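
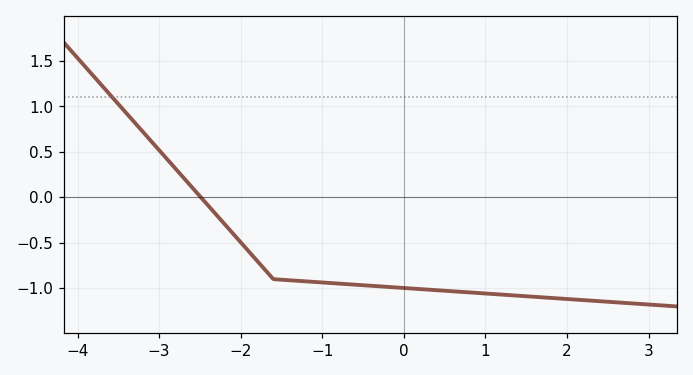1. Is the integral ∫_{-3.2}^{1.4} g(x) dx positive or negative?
negative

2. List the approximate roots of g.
-2.49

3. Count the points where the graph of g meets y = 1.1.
1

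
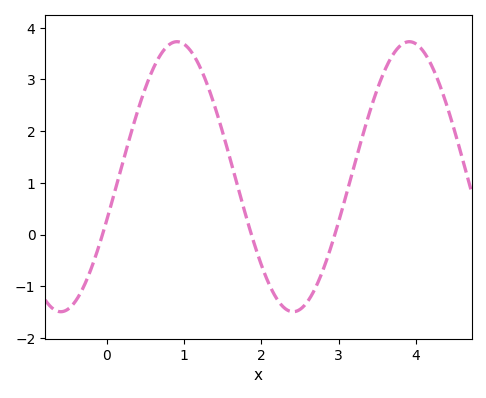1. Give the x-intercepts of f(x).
-0.1, 1.9, 3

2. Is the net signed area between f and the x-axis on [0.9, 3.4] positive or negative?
positive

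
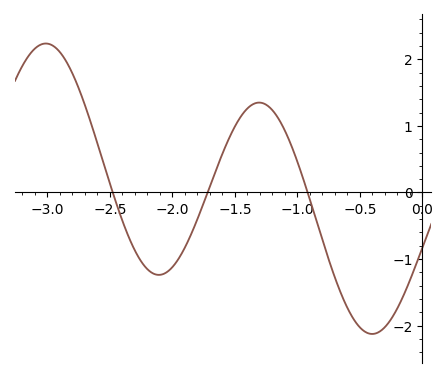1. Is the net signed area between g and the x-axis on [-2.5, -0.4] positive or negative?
negative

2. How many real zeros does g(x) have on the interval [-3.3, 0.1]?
3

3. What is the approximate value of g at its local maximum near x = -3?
2.24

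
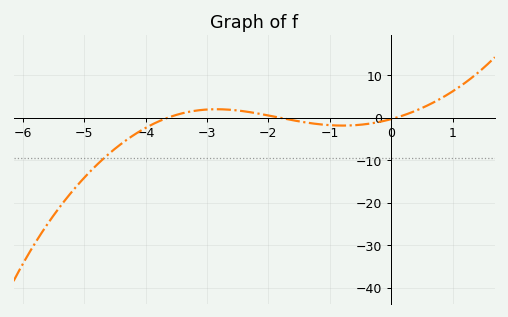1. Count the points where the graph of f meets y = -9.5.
1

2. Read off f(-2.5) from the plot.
2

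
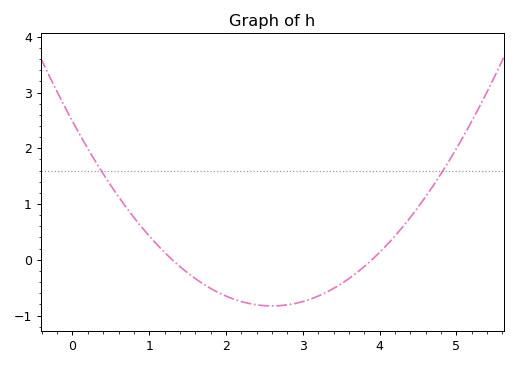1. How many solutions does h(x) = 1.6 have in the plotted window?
2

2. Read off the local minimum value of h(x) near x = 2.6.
-0.8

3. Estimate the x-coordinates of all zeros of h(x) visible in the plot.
1.3, 3.9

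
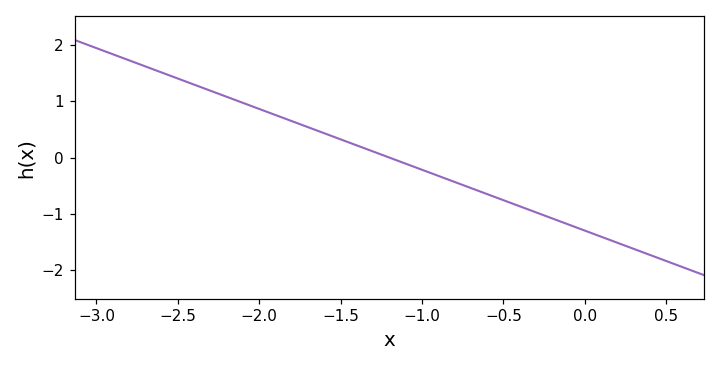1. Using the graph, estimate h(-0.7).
-0.54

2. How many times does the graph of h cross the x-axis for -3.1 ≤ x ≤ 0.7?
1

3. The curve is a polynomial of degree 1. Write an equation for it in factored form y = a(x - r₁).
y = -1.08(x + 1.2)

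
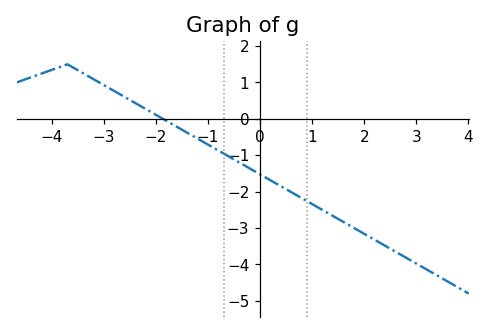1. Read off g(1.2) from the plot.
-2.5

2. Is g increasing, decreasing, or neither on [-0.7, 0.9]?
decreasing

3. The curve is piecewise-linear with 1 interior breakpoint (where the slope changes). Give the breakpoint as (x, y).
(-3.7, 1.5)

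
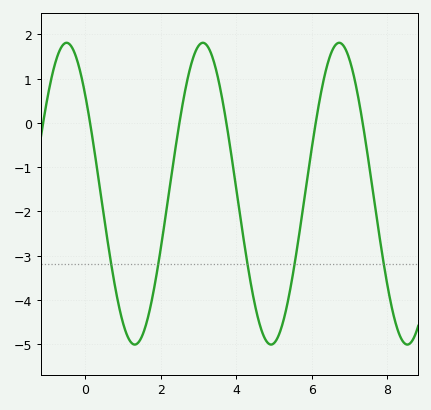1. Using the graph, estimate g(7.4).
-0.302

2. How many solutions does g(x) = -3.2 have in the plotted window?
5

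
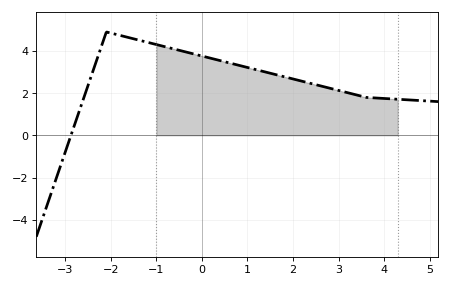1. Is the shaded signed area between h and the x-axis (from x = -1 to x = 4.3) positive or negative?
positive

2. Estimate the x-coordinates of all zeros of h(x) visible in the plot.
-2.88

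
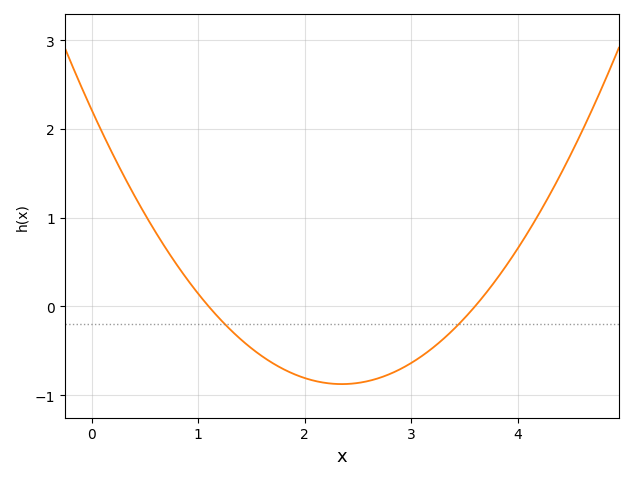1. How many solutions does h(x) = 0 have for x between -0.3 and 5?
2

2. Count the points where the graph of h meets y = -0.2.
2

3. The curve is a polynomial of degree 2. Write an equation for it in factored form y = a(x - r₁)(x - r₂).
y = 0.56(x - 1.1)(x - 3.6)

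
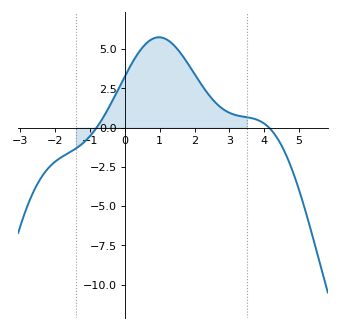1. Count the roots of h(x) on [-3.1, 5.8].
2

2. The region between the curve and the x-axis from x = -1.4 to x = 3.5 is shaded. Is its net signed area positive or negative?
positive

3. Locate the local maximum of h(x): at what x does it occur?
0.979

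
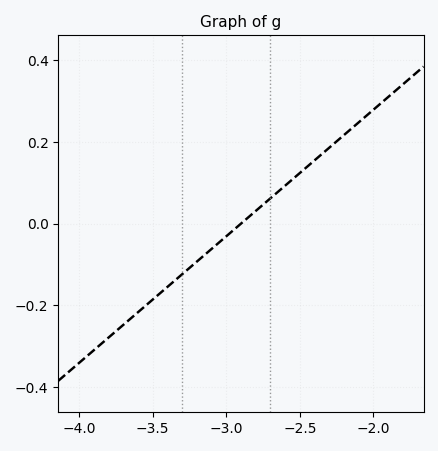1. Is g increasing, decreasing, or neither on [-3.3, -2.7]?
increasing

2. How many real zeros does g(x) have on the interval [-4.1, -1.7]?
1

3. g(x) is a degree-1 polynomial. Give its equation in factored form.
y = 0.31(x + 2.9)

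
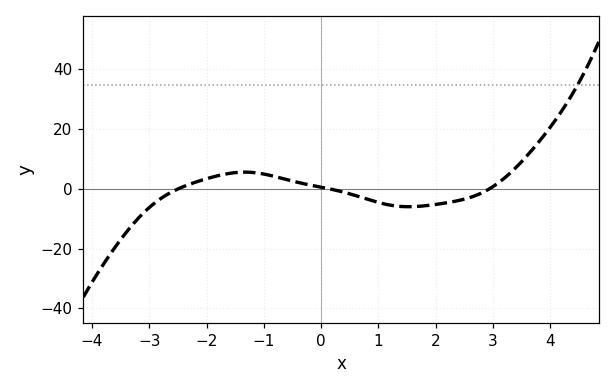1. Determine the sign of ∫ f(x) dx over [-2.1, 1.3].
positive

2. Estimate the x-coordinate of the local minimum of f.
1.52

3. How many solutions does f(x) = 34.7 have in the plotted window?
1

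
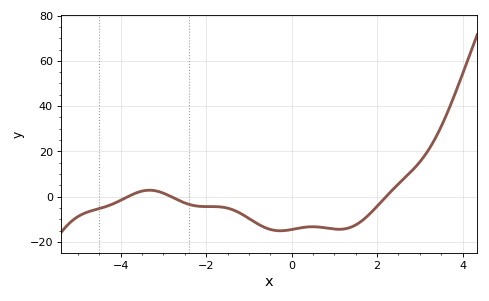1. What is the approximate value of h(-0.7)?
-14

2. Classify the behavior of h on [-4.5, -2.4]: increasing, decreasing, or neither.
neither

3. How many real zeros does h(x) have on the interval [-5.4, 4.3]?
3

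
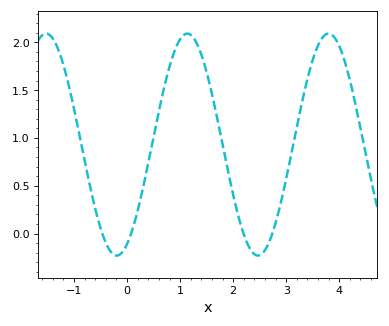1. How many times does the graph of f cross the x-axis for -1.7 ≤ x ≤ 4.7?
4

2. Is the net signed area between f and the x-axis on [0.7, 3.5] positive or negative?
positive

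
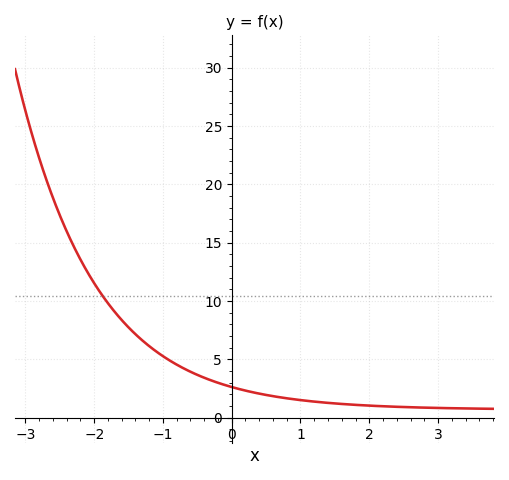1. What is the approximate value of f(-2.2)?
13.6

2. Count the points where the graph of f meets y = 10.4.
1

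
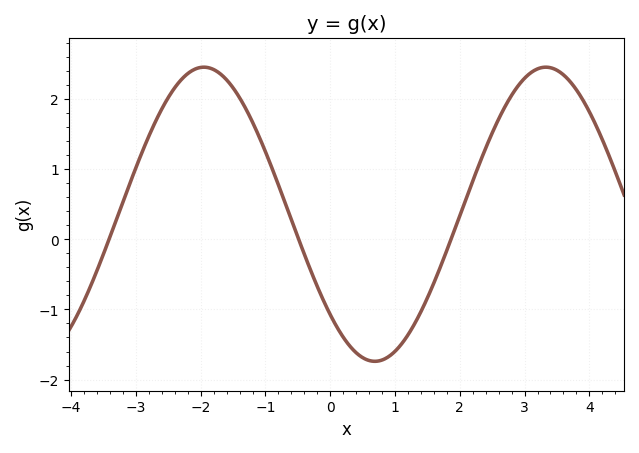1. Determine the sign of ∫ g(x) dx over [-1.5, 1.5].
negative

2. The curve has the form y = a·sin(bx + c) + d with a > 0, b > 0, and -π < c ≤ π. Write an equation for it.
y = 2.1sin(1.19x - 2.39) + 0.36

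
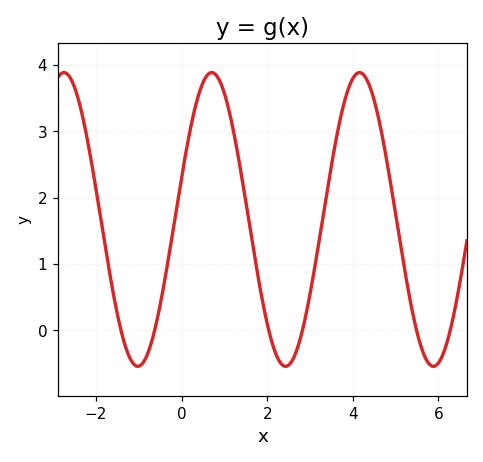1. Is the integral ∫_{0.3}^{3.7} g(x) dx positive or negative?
positive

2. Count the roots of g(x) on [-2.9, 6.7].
6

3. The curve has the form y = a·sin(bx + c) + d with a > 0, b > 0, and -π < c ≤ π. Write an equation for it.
y = 2.21sin(1.82x + 0.292) + 1.67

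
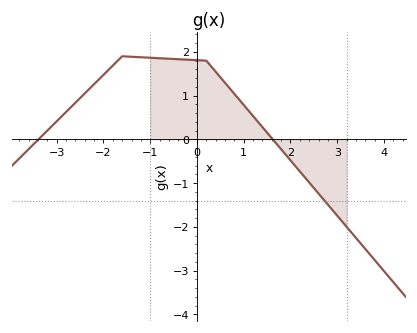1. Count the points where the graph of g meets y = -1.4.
1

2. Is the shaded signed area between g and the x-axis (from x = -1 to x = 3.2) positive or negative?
positive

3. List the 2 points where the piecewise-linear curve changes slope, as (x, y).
(-1.6, 1.9); (0.2, 1.8)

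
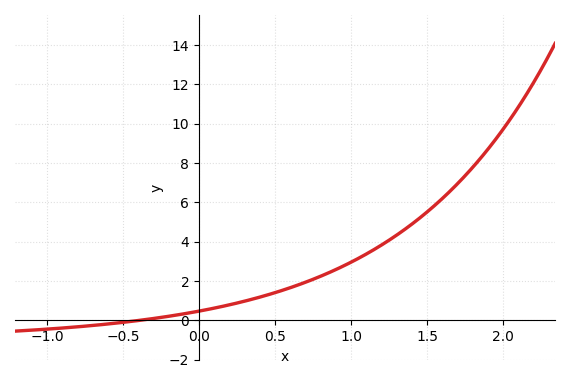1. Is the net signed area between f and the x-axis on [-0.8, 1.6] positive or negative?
positive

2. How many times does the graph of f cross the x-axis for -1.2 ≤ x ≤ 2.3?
1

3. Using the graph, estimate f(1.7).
6.95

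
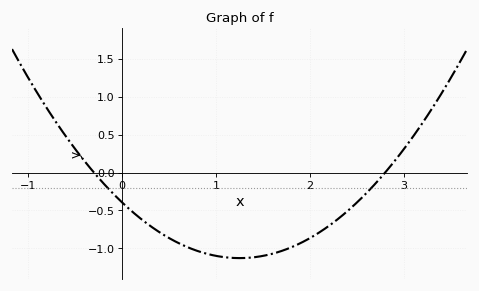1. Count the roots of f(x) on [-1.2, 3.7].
2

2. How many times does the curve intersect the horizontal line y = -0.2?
2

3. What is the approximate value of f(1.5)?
-1.1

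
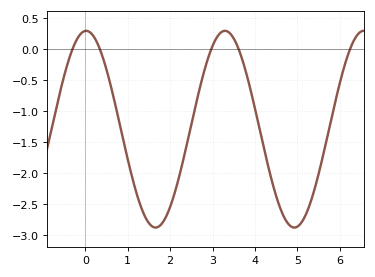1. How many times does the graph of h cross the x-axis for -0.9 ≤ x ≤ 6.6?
5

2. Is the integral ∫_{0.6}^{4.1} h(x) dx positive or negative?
negative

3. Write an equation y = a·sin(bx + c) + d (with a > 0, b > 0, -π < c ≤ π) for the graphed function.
y = 1.59sin(1.9x + 1.5) - 1.29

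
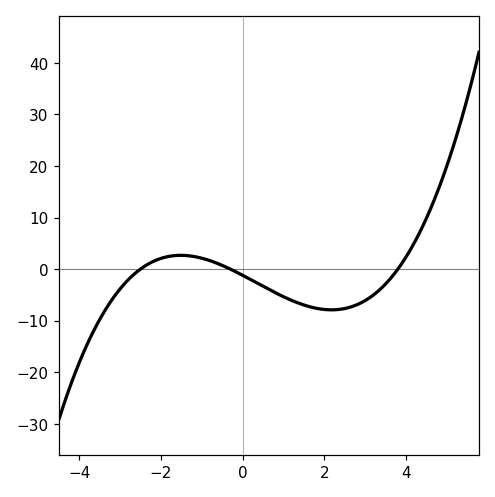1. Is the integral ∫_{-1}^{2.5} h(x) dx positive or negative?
negative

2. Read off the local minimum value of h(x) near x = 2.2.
-8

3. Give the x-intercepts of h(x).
-2.4, -0.4, 3.8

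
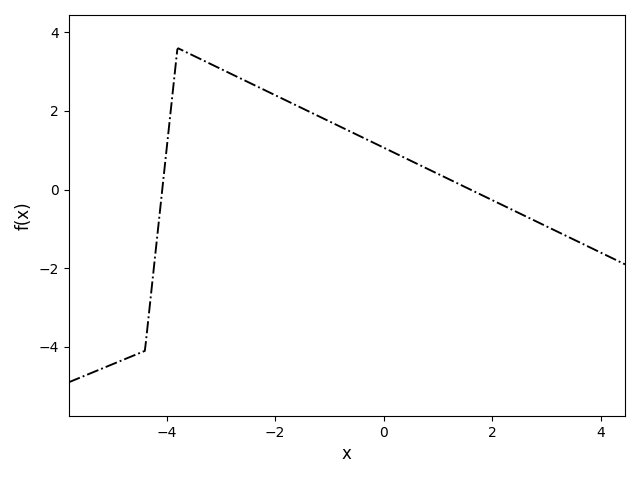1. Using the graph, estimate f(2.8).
-0.8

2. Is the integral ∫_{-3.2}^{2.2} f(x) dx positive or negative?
positive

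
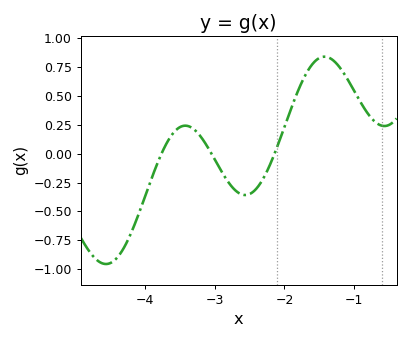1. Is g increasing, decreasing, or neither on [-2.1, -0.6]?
neither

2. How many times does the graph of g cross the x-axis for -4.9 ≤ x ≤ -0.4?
3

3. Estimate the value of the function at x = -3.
-0.05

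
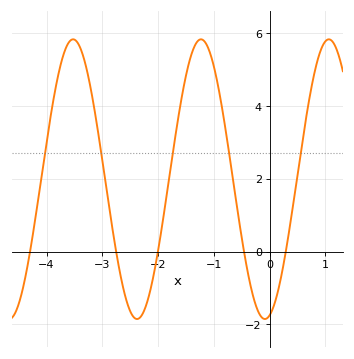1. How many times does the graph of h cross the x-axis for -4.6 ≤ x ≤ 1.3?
5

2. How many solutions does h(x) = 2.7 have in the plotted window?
5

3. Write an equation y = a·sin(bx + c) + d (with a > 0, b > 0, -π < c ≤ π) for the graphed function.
y = 3.84sin(2.7x - 1.3) + 1.99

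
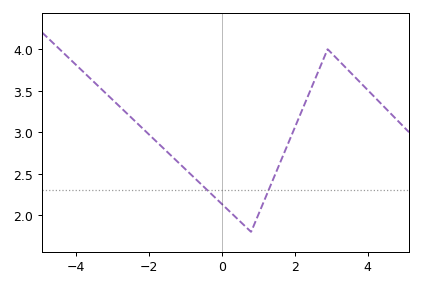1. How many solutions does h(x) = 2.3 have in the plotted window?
2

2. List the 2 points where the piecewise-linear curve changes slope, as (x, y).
(0.8, 1.8); (2.9, 4)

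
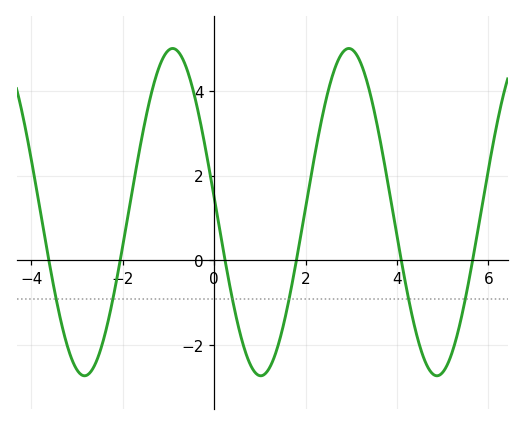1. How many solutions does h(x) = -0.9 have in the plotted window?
6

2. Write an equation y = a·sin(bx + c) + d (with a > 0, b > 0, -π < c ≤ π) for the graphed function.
y = 3.86sin(1.63x + 3.05) + 1.14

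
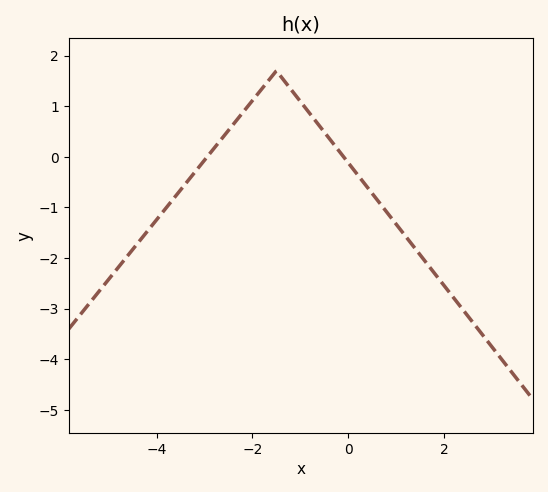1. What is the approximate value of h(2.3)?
-2.91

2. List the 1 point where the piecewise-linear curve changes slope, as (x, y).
(-1.5, 1.7)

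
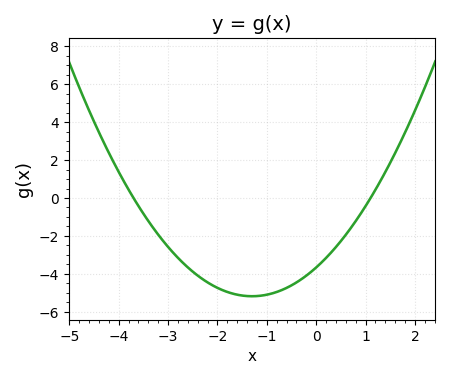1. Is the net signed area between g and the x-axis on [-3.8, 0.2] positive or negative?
negative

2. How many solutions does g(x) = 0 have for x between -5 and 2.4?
2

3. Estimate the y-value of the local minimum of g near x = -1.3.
-5.2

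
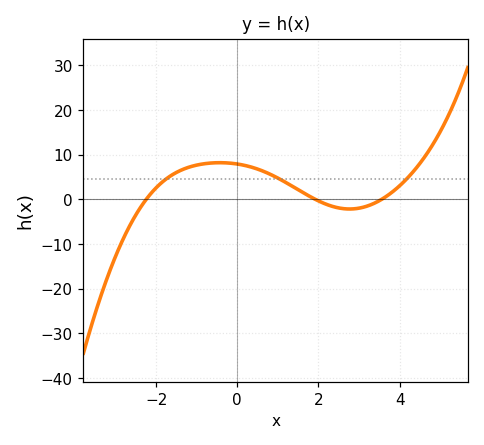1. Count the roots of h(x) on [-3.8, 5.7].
3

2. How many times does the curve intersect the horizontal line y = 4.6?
3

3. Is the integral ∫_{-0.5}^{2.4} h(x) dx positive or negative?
positive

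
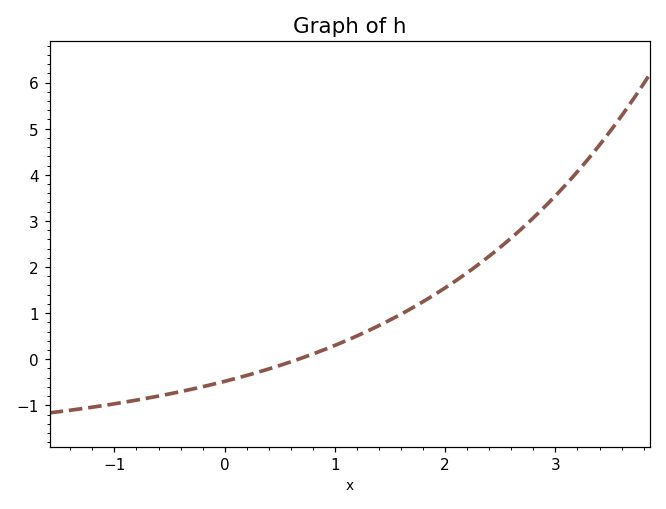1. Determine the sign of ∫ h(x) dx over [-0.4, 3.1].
positive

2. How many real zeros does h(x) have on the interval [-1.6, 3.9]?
1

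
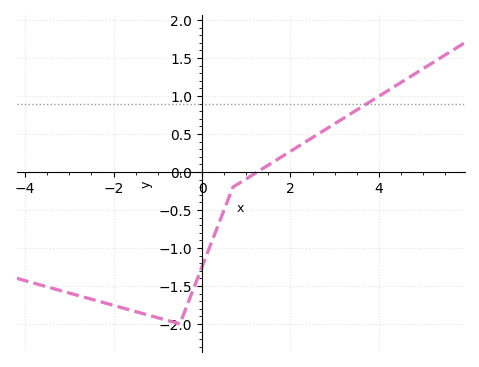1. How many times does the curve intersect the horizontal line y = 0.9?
1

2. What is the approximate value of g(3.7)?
0.9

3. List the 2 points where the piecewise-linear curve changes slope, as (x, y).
(-0.5, -2); (0.7, -0.2)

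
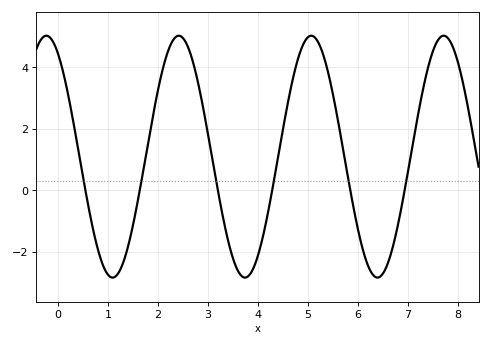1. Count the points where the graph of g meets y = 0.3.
6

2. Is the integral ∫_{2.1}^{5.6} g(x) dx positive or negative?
positive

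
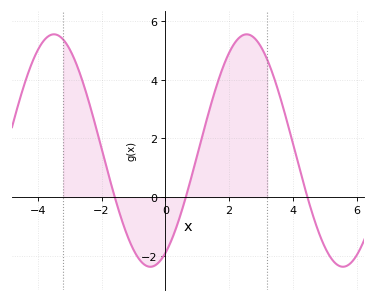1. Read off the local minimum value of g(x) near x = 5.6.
-2.4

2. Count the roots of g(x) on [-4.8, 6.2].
3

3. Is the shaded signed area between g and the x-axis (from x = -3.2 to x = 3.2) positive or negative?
positive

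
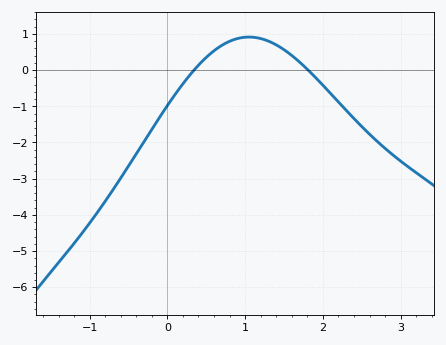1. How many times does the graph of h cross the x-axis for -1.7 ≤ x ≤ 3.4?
2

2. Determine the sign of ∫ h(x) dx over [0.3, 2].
positive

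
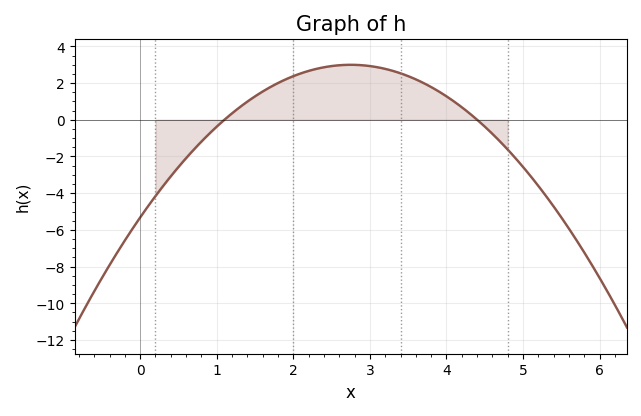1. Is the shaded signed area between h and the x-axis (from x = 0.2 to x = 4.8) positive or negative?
positive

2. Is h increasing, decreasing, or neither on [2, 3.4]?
neither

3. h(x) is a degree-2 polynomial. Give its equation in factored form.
y = -1.1(x - 1.1)(x - 4.4)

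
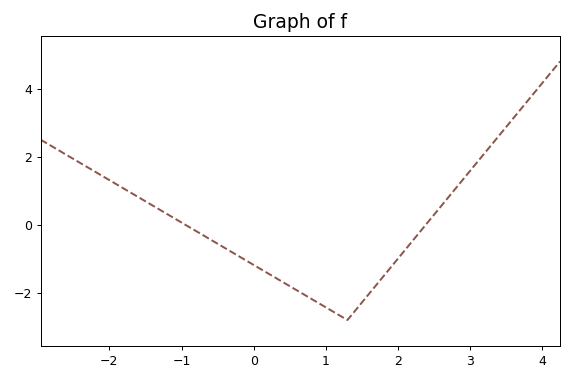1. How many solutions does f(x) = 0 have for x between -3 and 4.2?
2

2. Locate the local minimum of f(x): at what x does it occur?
1.3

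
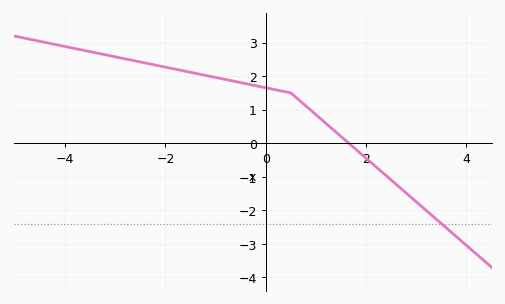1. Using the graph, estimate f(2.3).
-0.837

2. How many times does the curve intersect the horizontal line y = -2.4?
1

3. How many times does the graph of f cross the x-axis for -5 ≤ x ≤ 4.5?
1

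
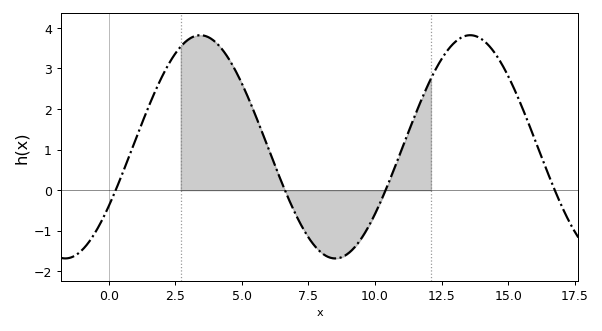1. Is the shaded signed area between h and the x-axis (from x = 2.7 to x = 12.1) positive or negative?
positive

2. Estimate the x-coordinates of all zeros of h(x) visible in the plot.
0.26, 6.62, 10.4, 16.8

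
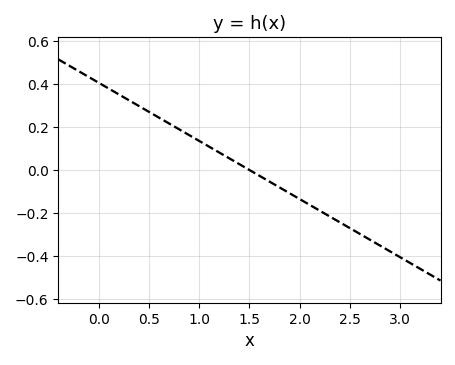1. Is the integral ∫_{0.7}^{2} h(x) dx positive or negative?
positive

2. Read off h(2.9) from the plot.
-0.38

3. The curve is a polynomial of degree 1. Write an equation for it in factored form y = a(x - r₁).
y = -0.27(x - 1.5)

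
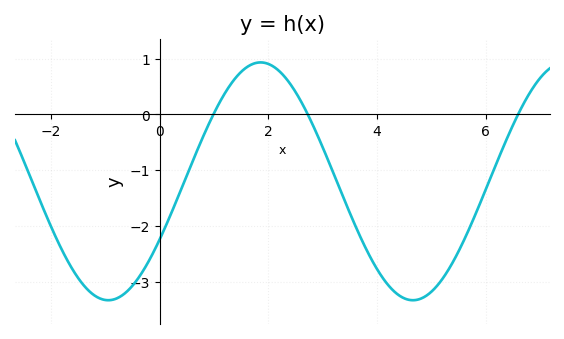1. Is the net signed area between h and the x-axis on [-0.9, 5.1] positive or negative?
negative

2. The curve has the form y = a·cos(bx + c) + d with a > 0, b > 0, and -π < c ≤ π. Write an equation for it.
y = 2.13cos(1.12x - 2.08) - 1.2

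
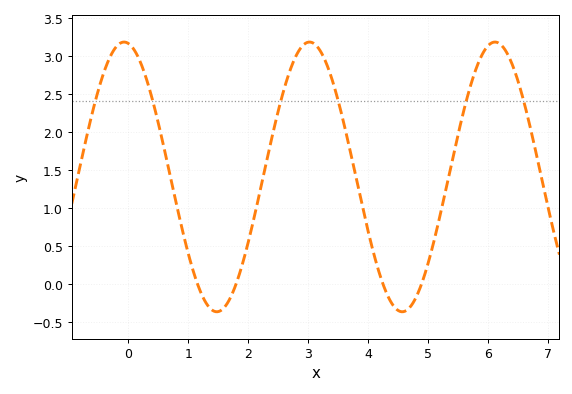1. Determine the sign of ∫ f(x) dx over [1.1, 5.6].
positive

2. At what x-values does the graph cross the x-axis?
1.16, 1.8, 4.25, 4.89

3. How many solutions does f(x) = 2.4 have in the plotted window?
6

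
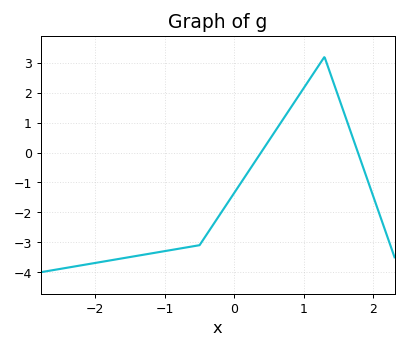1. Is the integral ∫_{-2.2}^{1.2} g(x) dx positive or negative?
negative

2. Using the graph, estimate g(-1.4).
-3.45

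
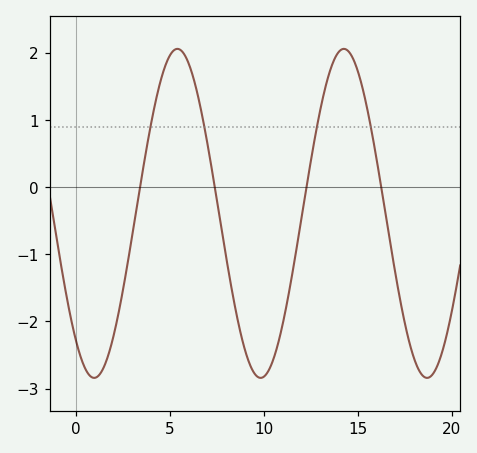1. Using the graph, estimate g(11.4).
-1.48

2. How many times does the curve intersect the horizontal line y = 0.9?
4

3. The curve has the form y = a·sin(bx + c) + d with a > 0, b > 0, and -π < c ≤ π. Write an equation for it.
y = 2.45sin(0.71x - 2.27) - 0.39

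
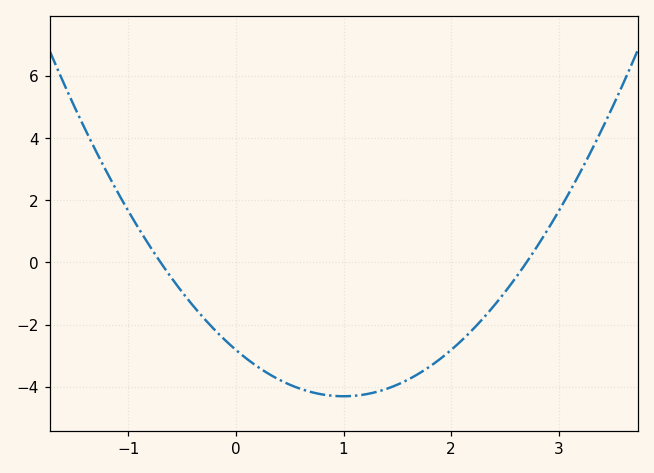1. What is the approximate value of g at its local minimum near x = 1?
-4.4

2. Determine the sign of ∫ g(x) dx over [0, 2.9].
negative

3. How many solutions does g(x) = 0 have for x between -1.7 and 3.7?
2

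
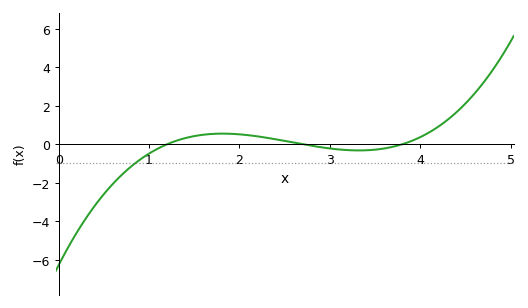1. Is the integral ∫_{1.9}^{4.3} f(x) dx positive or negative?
positive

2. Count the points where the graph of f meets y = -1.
1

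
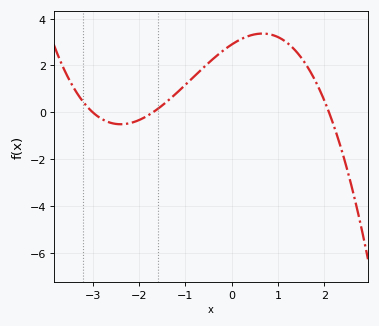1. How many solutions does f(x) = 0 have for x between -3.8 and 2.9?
3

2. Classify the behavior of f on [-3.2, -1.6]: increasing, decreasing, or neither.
neither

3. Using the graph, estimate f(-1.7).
0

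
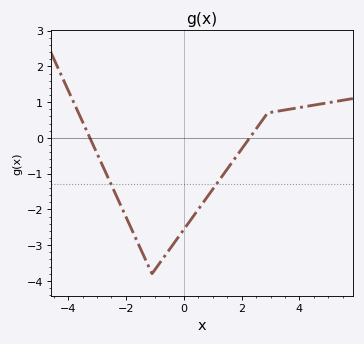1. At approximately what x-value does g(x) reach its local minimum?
-1.2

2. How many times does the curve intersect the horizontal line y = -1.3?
2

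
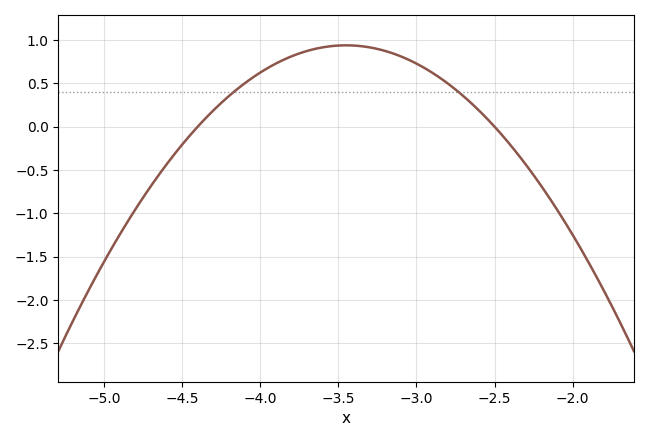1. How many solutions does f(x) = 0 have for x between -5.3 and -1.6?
2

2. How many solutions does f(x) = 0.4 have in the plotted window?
2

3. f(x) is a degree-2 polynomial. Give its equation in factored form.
y = -1.04(x + 4.4)(x + 2.5)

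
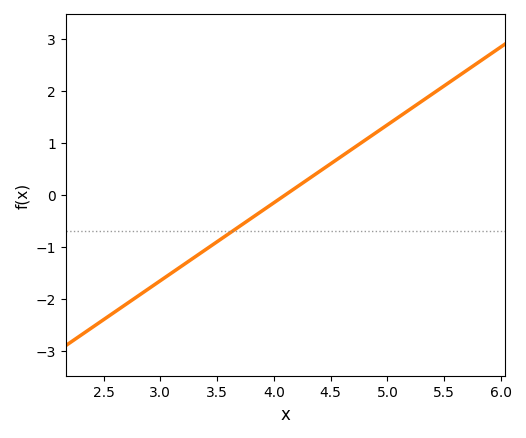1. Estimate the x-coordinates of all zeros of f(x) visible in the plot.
4.1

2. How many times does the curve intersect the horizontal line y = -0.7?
1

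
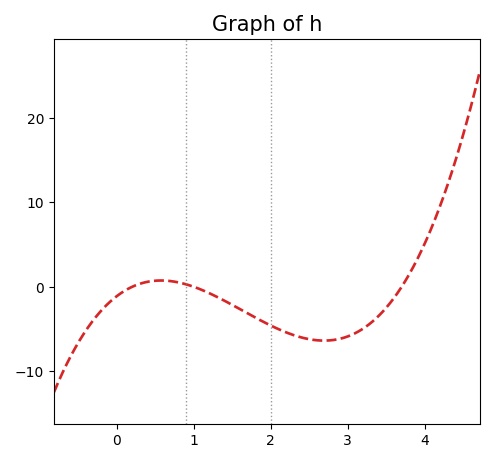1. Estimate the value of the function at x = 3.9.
3.22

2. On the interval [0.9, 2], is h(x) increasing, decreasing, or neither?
decreasing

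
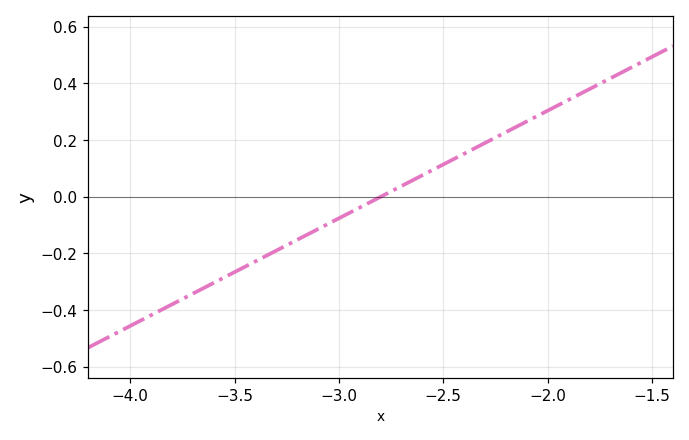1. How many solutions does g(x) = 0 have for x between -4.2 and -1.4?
1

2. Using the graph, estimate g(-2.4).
0.16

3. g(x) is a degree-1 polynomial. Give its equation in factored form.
y = 0.38(x + 2.8)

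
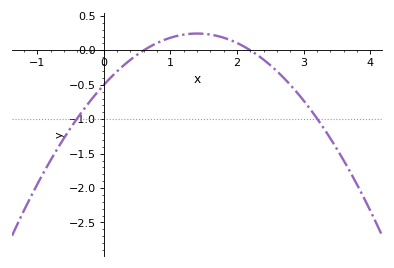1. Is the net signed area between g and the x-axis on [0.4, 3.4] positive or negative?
negative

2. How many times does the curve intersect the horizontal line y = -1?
2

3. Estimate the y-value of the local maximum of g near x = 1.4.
0.25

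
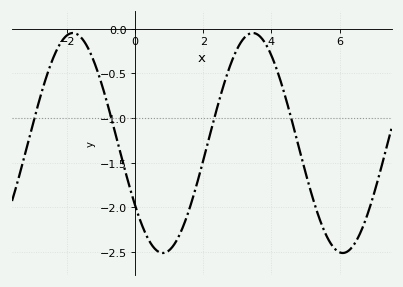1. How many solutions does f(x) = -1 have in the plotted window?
4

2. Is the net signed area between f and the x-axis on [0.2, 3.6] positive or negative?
negative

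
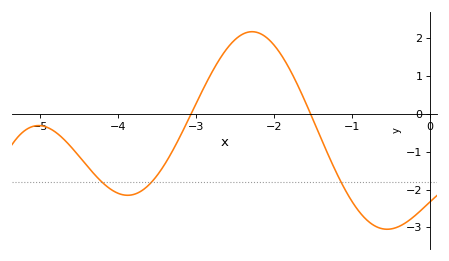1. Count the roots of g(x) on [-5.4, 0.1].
2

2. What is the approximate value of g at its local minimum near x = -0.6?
-3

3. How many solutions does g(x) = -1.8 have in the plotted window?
3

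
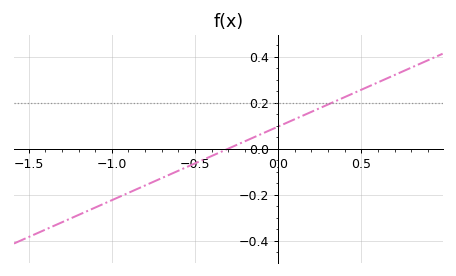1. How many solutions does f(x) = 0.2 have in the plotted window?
1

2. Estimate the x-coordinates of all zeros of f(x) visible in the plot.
-0.3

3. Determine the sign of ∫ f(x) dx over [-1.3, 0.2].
negative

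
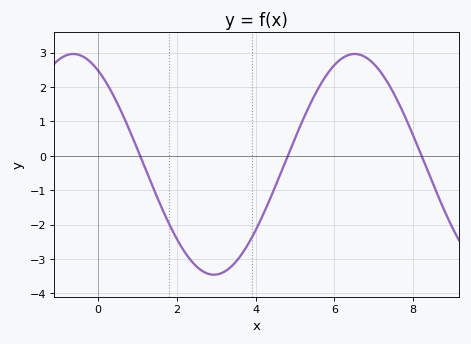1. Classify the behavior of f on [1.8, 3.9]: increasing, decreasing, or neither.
neither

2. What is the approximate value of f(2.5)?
-3.2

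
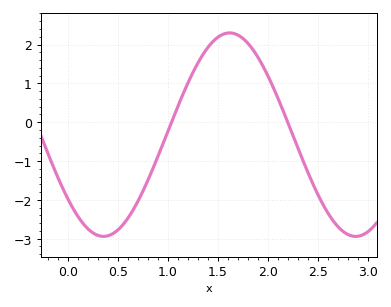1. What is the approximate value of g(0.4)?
-2.92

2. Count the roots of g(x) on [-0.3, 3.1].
2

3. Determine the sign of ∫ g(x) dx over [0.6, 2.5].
positive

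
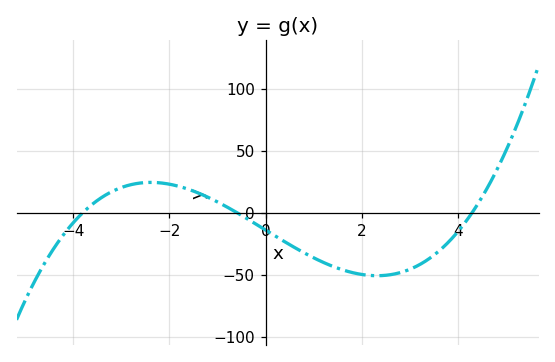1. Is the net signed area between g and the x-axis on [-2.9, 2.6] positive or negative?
negative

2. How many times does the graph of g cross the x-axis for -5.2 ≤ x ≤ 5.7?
3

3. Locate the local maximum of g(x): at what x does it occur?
-2.4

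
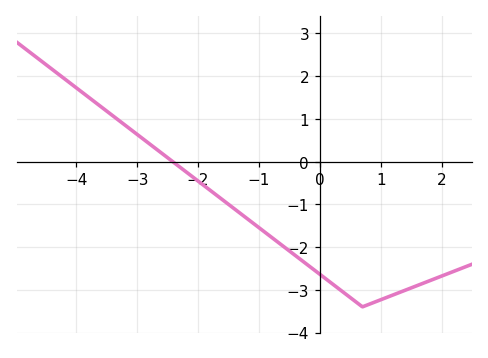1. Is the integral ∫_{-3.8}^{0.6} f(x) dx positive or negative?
negative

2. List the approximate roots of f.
-2.4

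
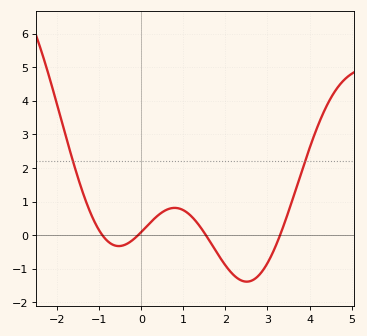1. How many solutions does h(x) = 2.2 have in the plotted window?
2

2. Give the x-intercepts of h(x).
-1, 0, 1.6, 3.2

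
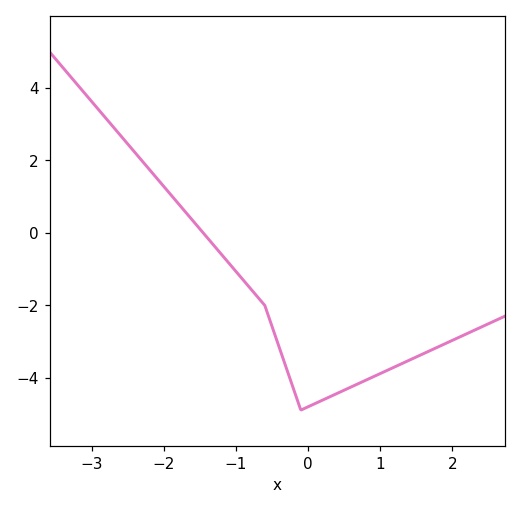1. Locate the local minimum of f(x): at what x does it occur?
-0.1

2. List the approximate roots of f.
-1.45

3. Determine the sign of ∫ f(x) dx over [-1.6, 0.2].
negative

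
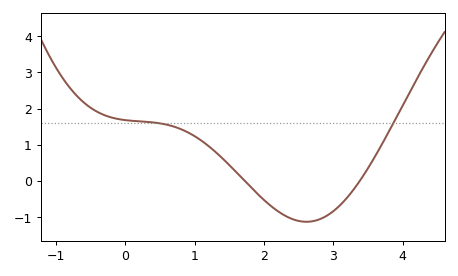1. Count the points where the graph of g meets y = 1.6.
2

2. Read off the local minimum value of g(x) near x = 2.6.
-1.13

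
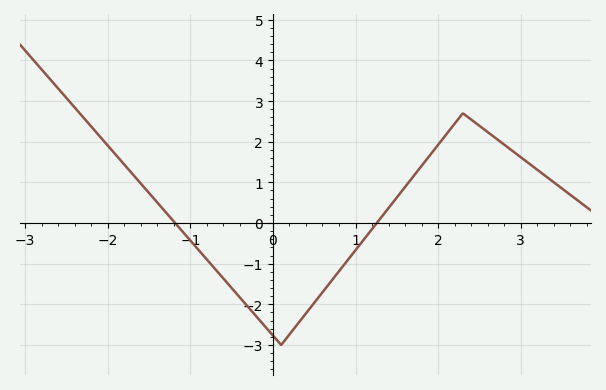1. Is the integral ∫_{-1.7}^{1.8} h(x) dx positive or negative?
negative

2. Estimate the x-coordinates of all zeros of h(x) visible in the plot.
-1.2, 1.3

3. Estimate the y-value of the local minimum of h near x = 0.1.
-3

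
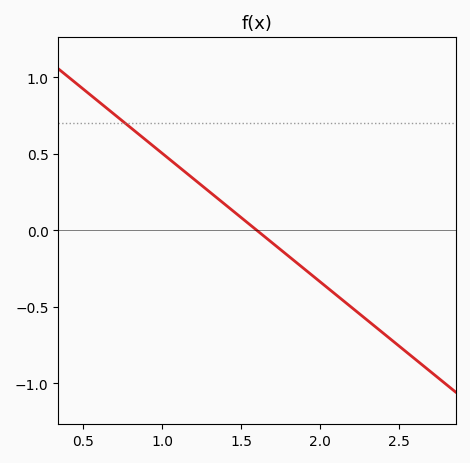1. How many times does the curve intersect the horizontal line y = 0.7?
1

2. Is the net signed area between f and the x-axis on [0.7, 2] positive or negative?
positive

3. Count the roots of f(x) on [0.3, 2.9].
1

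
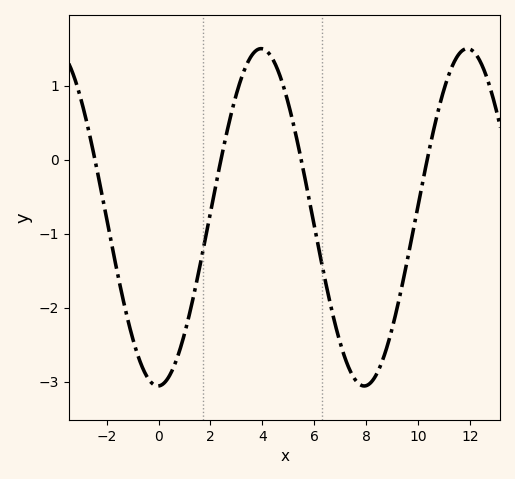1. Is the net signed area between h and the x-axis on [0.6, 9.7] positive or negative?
negative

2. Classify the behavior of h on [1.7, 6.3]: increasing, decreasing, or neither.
neither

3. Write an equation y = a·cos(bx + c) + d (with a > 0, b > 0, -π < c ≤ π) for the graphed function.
y = 2.28cos(0.79x - 3.1) - 0.78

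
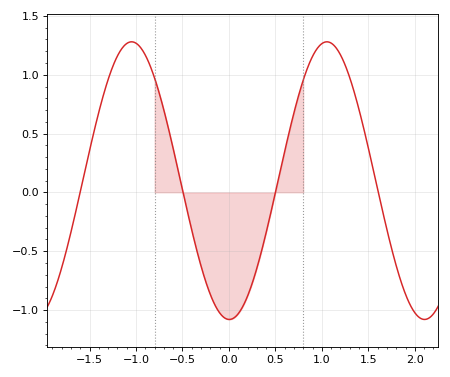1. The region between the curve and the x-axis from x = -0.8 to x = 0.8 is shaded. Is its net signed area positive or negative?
negative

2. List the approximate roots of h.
-1.6, -0.5, 0.5, 1.6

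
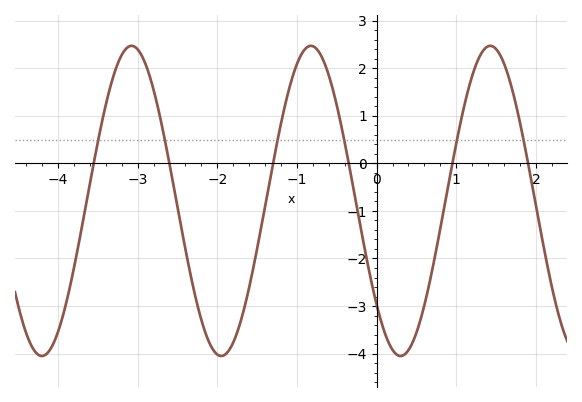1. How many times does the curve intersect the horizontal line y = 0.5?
6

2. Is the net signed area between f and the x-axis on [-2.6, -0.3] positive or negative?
negative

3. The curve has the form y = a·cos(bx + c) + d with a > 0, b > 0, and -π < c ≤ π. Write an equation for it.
y = 3.26cos(2.79x + 2.3) - 0.79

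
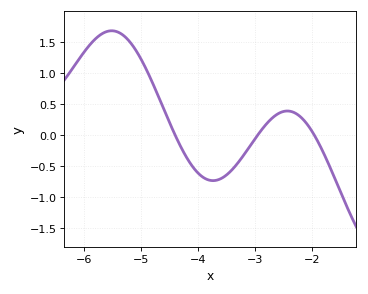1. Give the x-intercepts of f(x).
-4.4, -2.9, -2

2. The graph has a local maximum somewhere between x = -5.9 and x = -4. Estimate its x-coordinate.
-5.5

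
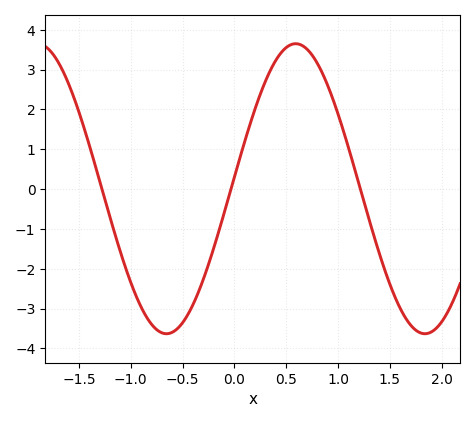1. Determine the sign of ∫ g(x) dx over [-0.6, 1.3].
positive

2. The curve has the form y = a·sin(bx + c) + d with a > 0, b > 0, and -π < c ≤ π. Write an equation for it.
y = 3.64sin(2.52x + 0.08) + 0.01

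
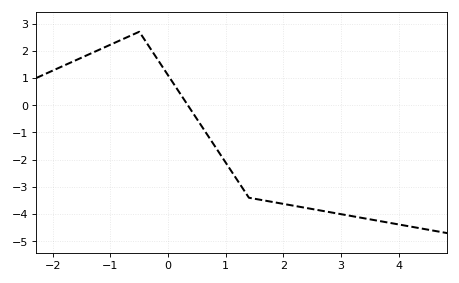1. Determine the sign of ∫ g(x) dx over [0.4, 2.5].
negative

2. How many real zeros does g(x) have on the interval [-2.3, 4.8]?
1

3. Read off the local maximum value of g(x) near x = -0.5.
2.7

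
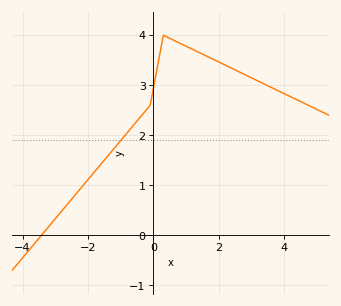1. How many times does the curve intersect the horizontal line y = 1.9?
1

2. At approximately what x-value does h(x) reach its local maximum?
0.4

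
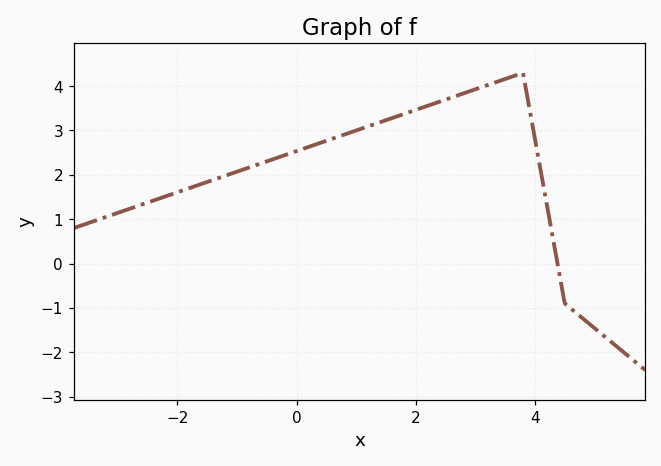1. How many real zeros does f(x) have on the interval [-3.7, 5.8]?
1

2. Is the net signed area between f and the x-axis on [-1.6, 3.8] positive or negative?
positive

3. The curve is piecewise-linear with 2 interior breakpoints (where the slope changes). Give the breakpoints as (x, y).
(3.8, 4.3); (4.5, -0.9)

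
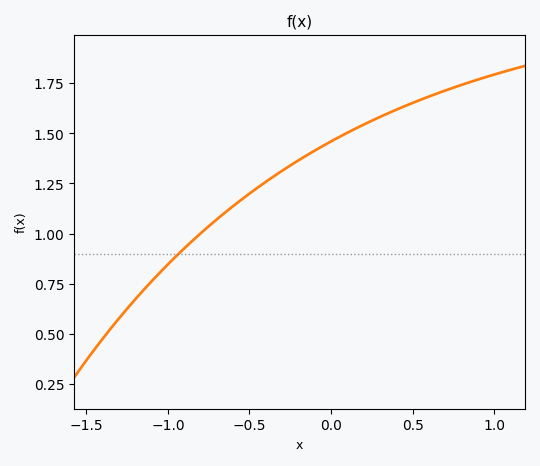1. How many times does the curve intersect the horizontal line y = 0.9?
1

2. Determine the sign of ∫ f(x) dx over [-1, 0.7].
positive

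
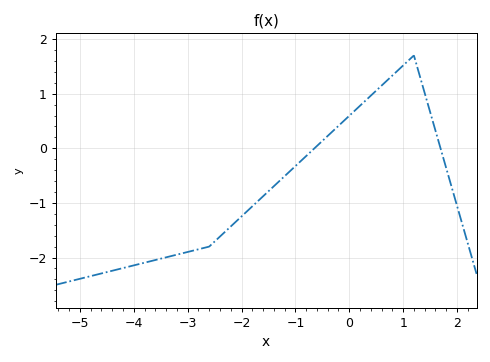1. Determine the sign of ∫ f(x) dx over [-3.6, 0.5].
negative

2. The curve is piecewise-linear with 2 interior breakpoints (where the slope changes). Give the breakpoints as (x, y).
(-2.6, -1.8); (1.2, 1.7)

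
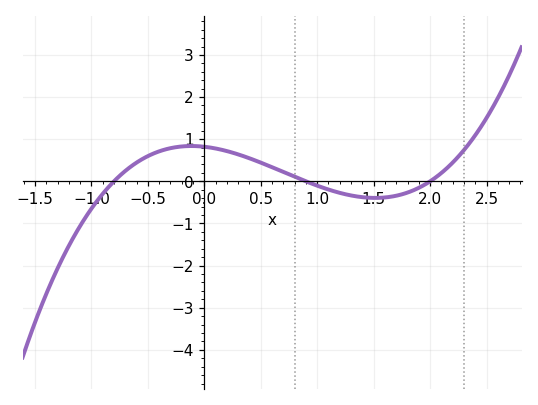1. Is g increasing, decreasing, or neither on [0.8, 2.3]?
neither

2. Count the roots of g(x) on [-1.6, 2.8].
3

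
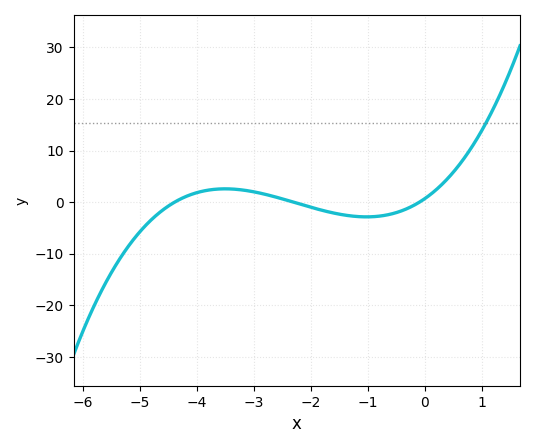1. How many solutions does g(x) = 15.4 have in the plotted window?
1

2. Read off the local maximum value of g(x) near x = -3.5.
3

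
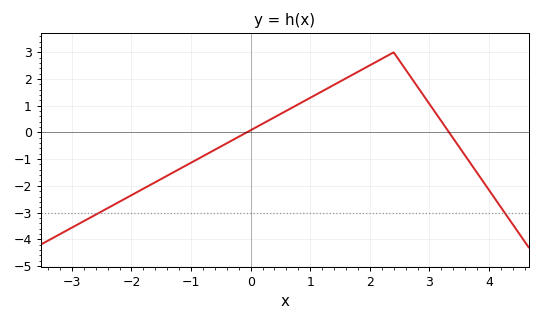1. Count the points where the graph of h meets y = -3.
2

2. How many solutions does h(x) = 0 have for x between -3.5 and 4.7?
2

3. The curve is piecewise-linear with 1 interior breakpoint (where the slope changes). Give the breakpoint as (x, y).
(2.4, 3)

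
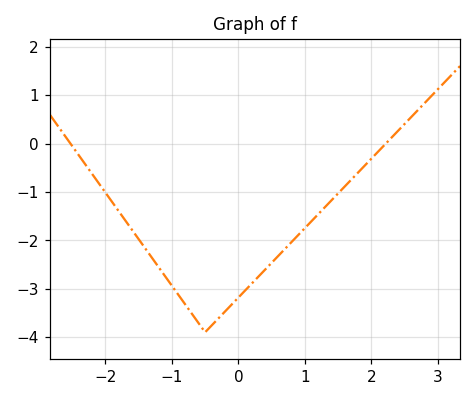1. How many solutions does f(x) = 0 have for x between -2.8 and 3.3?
2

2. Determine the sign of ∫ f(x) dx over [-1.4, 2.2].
negative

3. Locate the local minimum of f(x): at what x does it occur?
-0.498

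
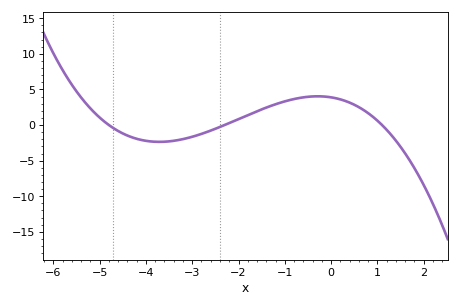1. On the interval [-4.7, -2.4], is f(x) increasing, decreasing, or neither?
neither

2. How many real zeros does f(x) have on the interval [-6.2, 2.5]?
3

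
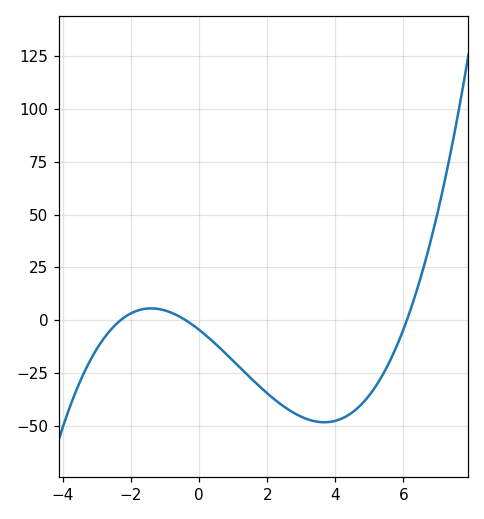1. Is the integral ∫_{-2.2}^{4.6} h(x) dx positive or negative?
negative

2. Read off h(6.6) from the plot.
25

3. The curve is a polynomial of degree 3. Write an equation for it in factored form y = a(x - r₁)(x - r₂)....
y = 0.82(x + 2.3)(x + 0.4)(x - 6.1)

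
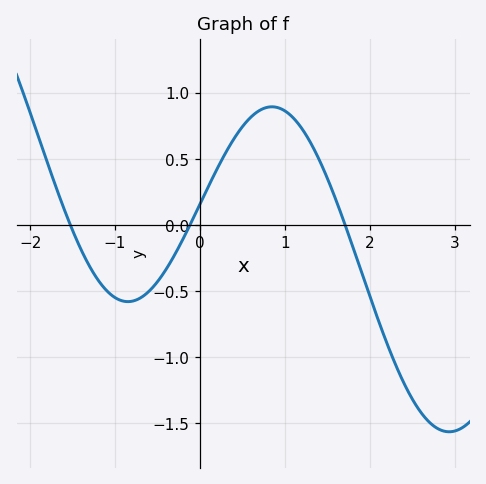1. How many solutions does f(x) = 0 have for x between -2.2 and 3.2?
3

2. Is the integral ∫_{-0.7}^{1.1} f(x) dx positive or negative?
positive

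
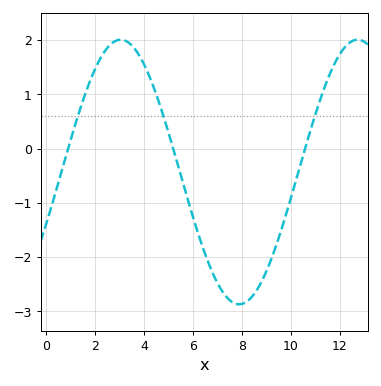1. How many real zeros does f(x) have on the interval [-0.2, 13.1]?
3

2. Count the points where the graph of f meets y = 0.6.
3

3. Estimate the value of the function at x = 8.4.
-2.7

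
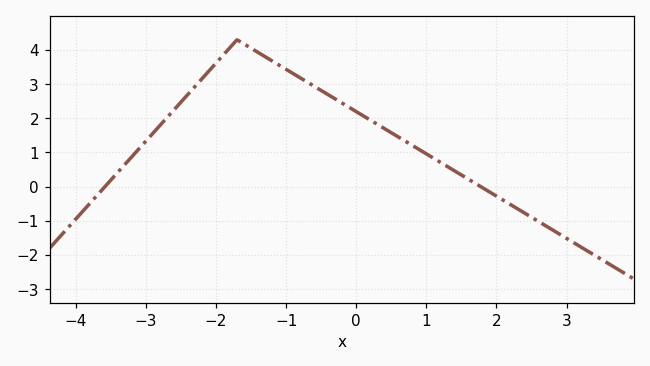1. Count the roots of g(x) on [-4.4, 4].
2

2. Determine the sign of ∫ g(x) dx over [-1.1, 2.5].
positive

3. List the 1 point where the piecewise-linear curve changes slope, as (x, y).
(-1.7, 4.3)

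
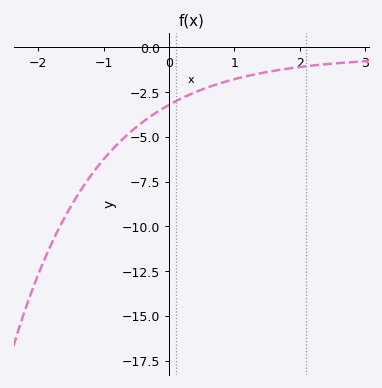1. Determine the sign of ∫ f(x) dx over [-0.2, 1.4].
negative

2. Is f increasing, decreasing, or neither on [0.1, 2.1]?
increasing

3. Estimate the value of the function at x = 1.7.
-1.25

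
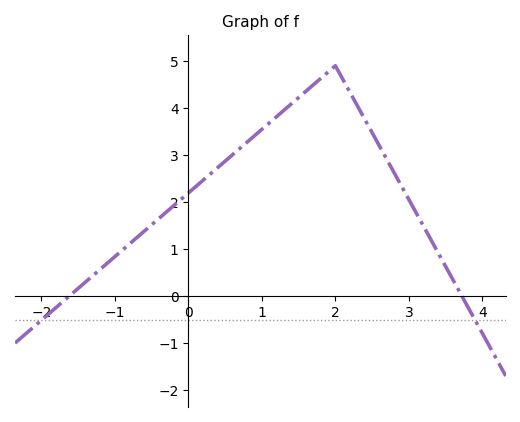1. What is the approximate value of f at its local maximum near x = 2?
4.9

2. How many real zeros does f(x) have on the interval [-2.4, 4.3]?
2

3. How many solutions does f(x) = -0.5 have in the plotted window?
2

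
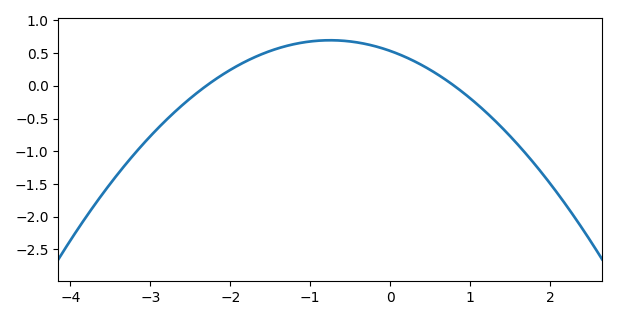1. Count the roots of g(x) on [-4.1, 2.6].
2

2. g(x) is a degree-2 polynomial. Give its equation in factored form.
y = -0.29(x + 2.3)(x - 0.8)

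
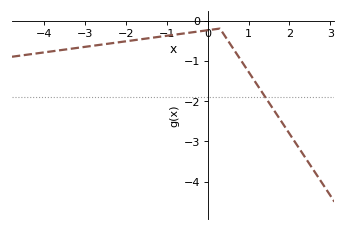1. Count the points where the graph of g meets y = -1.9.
1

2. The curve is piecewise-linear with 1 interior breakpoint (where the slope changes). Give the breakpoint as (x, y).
(0.3, -0.2)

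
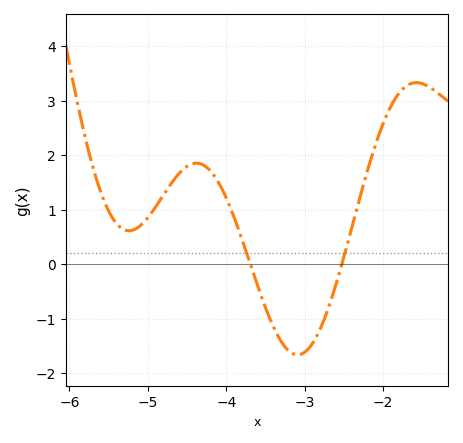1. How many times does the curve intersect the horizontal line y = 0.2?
2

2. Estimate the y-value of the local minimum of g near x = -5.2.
0.615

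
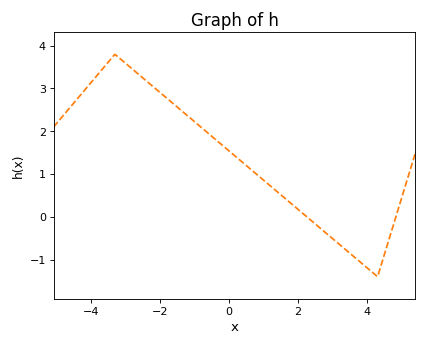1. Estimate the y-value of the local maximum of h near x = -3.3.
3.8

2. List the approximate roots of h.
2.25, 4.83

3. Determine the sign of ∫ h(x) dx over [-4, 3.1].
positive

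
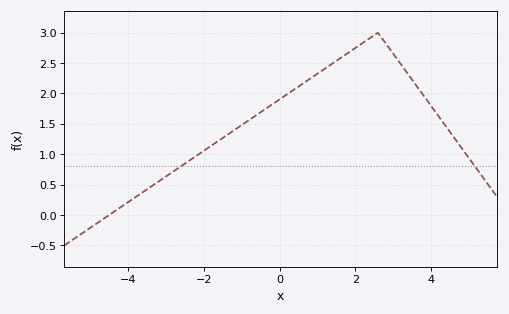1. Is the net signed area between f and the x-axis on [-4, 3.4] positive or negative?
positive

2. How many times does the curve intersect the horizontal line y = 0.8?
2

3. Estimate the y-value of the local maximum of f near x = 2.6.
3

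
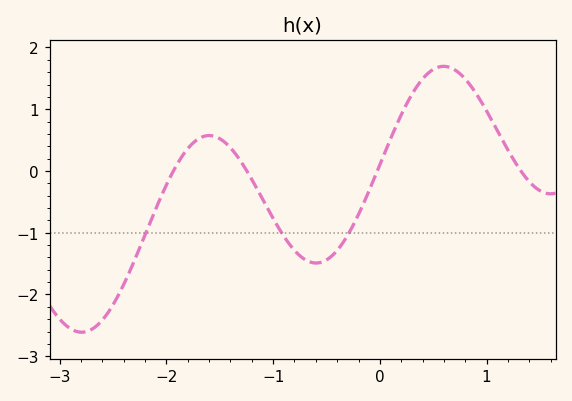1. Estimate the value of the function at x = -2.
-0.2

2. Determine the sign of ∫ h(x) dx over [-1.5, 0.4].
negative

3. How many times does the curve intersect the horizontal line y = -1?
3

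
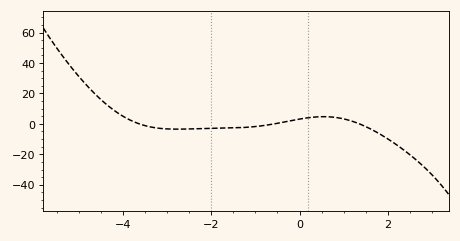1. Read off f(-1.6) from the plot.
-2.74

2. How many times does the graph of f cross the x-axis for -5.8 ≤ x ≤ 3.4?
3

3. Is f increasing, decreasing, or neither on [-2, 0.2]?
increasing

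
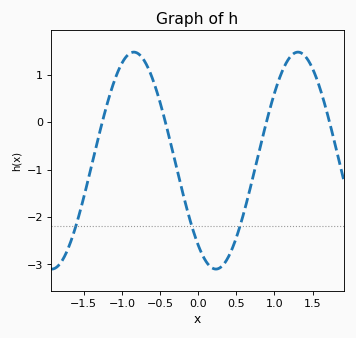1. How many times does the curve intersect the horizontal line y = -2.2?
3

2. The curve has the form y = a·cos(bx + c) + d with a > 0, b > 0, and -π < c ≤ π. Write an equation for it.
y = 2.29cos(2.9x + 2.5) - 0.81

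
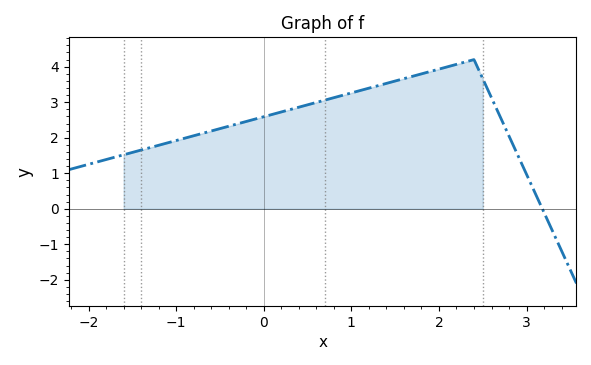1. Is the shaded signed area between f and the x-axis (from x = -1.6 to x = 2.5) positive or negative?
positive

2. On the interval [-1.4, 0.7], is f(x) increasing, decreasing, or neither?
increasing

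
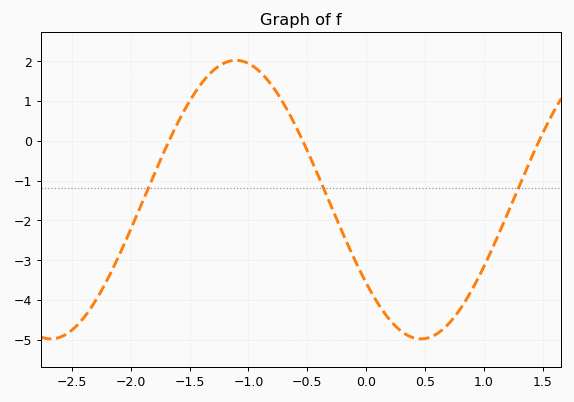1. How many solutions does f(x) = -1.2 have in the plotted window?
3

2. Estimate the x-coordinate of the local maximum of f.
-1.1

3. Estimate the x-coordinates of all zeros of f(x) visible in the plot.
-1.7, -0.5, 1.5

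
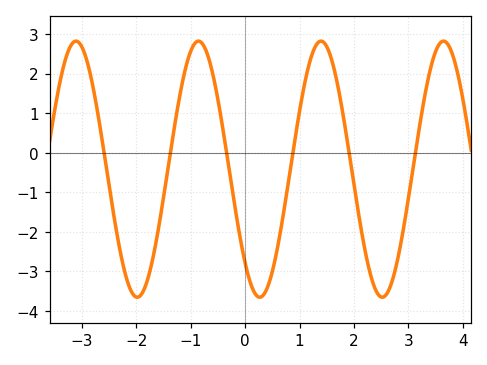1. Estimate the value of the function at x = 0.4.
-3.44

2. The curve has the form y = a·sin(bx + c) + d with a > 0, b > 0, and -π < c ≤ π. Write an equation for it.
y = 3.24sin(2.79x - 2.32) - 0.42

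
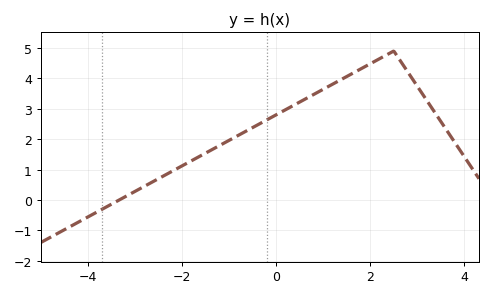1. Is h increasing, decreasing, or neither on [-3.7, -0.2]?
increasing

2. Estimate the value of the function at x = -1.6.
1.5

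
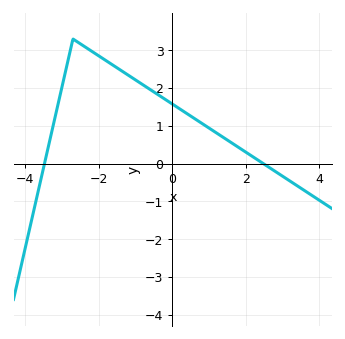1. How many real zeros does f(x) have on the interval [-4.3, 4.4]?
2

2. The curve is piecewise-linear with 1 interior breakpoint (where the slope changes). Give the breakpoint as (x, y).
(-2.7, 3.3)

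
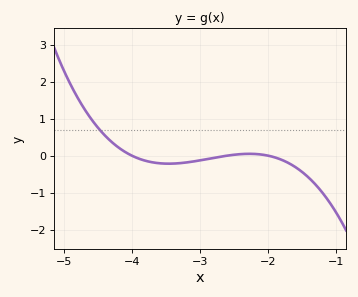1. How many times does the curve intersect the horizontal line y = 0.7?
1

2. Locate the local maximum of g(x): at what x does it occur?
-2.27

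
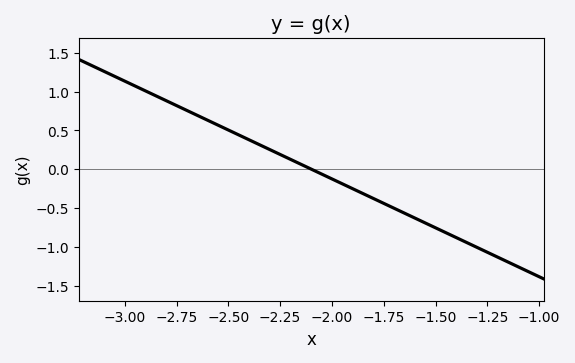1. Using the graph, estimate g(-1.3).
-1.01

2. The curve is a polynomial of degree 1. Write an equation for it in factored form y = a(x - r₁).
y = -1.26(x + 2.1)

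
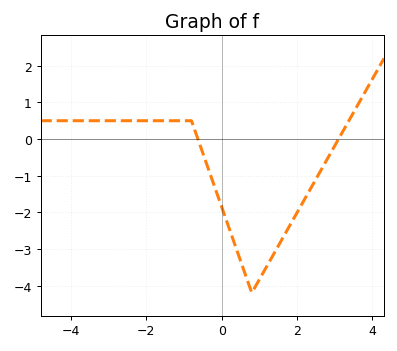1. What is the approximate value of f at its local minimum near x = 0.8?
-4.2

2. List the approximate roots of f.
-0.6, 3.2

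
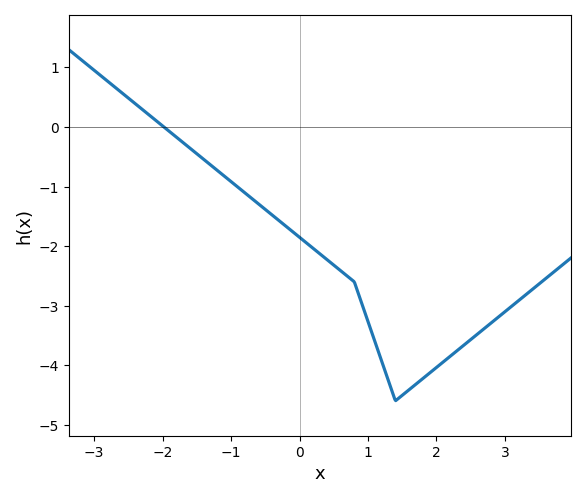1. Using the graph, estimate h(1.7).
-4.3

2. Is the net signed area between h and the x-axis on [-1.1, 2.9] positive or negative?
negative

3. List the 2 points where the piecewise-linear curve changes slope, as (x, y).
(0.8, -2.6); (1.4, -4.6)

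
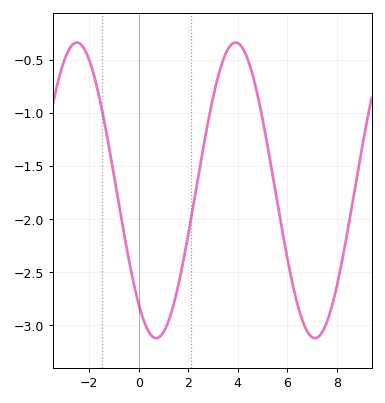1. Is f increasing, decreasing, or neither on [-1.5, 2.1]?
neither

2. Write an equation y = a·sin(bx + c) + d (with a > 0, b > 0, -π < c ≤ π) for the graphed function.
y = 1.39sin(0.98x - 2.26) - 1.73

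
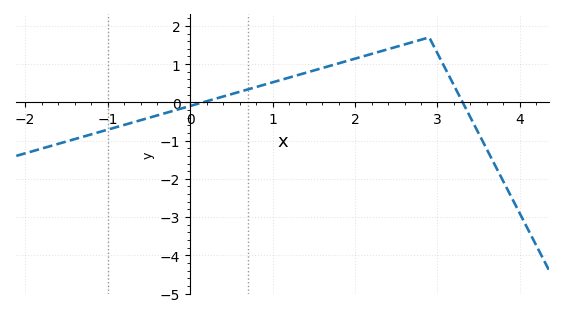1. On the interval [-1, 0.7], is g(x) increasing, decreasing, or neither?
increasing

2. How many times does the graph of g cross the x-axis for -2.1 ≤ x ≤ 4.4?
2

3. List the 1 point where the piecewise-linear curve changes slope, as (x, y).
(2.9, 1.7)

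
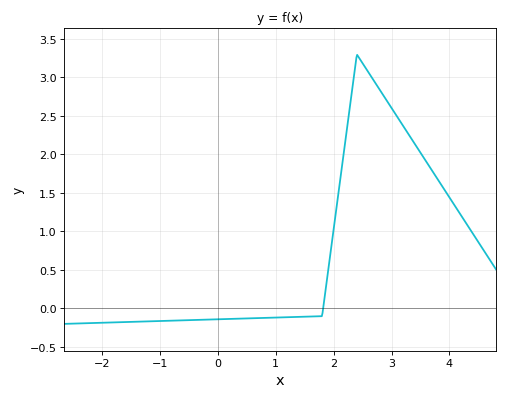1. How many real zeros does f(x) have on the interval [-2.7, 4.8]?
1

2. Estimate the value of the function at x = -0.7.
-0.156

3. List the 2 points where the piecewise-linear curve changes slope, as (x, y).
(1.8, -0.1); (2.4, 3.3)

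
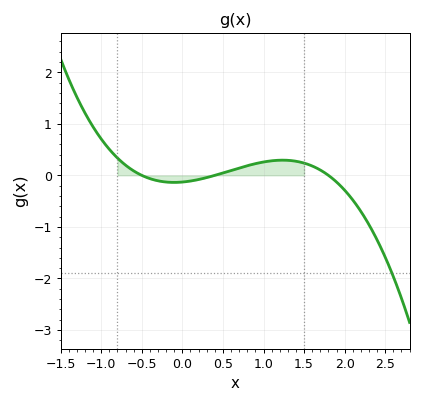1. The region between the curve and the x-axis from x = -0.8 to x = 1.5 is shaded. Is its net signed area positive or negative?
positive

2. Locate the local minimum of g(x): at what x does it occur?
-0.103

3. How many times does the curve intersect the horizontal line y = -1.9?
1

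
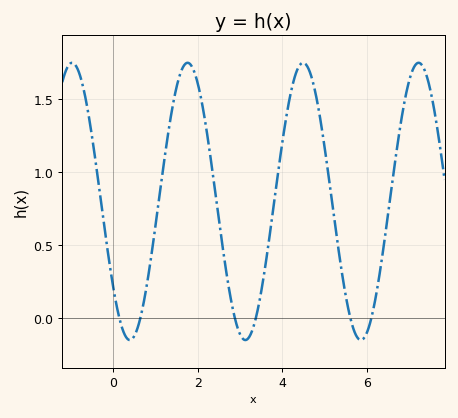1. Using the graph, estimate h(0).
0.2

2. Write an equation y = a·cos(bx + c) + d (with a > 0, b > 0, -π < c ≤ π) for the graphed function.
y = 0.95cos(2.3x + 2.2) + 0.8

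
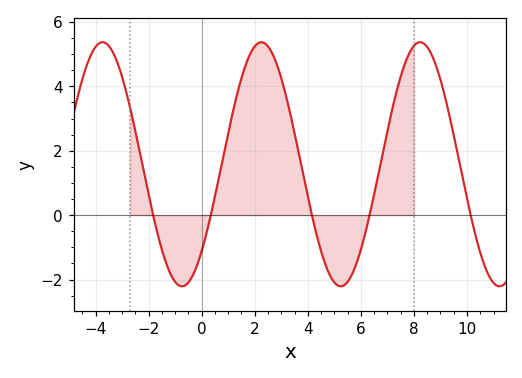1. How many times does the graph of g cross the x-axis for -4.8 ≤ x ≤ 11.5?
5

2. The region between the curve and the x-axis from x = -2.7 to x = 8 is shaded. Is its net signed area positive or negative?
positive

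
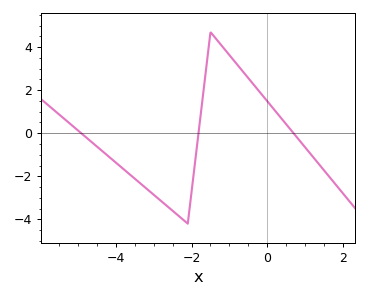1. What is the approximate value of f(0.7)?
-0.004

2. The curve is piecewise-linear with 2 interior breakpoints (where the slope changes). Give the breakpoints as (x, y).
(-2.1, -4.2); (-1.5, 4.7)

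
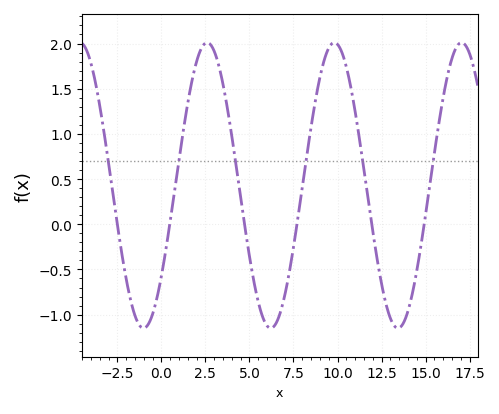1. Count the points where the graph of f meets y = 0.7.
6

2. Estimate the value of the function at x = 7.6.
-0.128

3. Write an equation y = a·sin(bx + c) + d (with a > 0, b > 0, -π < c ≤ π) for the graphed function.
y = 1.58sin(0.87x - 0.69) + 0.43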